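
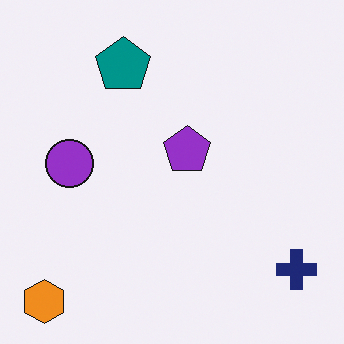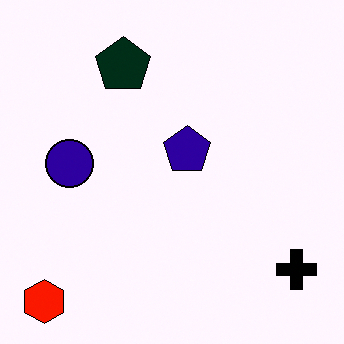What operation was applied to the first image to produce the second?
The second image is the first boosted in contrast.

Tones are pushed away from mid-grey across the whole image — a global contrast change.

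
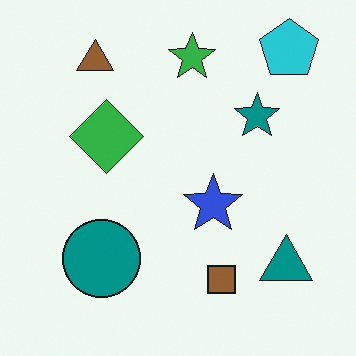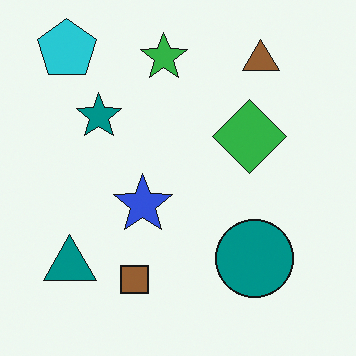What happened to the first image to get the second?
The second image is the first flipped horizontally (left ↔ right).

The cyan pentagon is in the top-right of the first image and the top-left of the second — shapes on opposite sides of the vertical midline have swapped in a mirror flip.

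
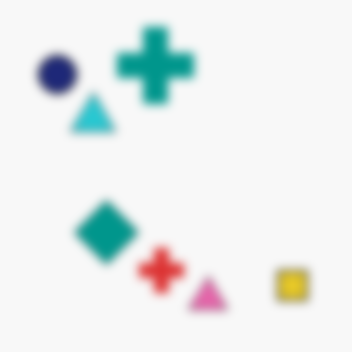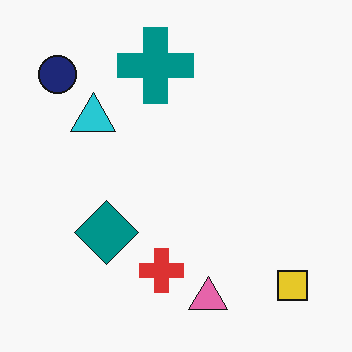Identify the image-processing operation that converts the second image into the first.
Heavily blurred.

Shape edges and outlines are uniformly softened across the whole image.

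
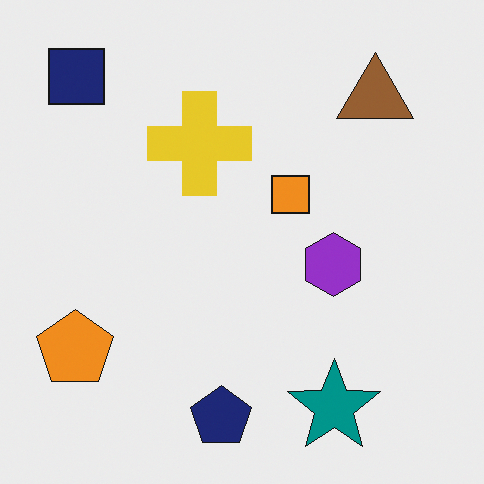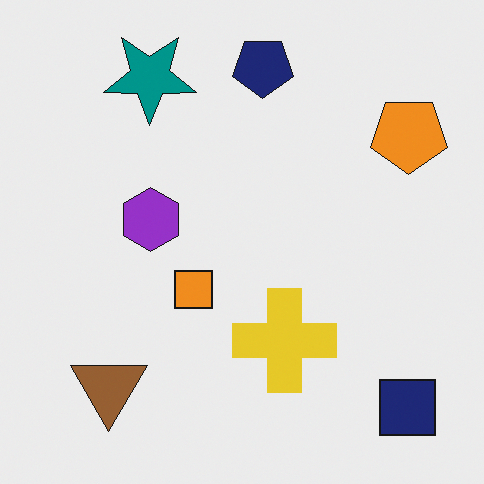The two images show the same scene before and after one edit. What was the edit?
The transformation is: rotated 180°.

The navy square sits in the top-left of the first image and the bottom-right of the second — consistent with a whole-image 180° rotation.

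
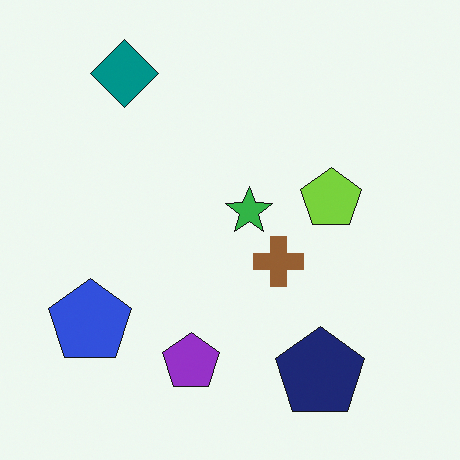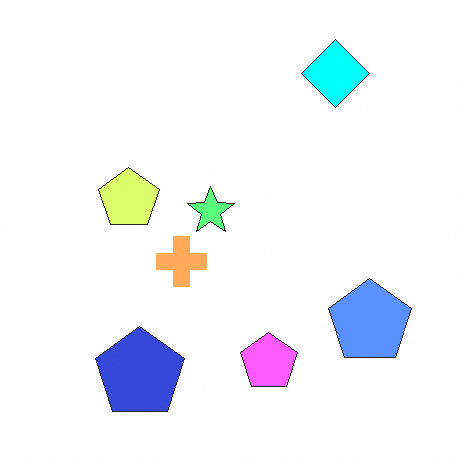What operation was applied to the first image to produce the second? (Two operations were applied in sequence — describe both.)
The image was substantially brightened, then flipped horizontally (left ↔ right).

Every pixel — background and shapes alike — is uniformly brightened. The blue pentagon is in the bottom-left of the first image and the bottom-right of the second — shapes on opposite sides of the vertical midline have swapped in a mirror flip.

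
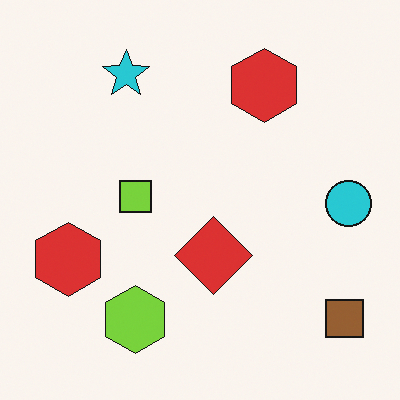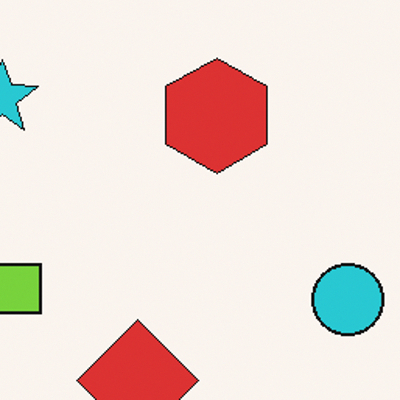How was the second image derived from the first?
This is the original image cropped to a modestly smaller region and rescaled.

The visible shapes are larger and the field of view is narrower; shapes near the original edges may be partly or wholly outside the frame — a crop-and-rescale.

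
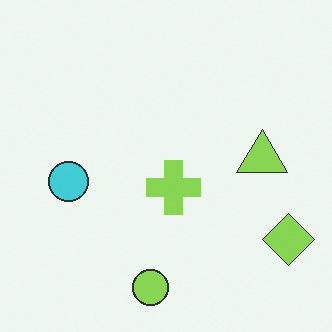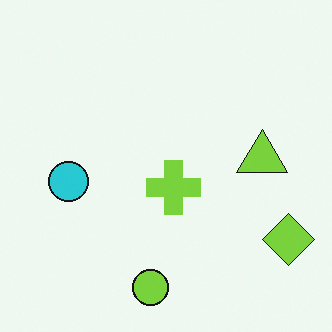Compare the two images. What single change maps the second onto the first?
Given slightly reduced contrast.

Tones are pushed toward mid-grey across the whole image — a global contrast change.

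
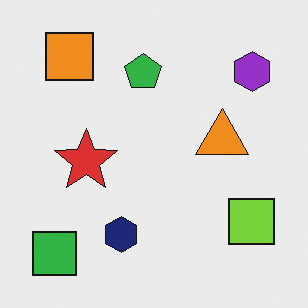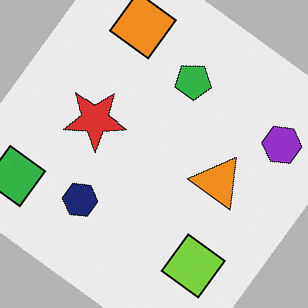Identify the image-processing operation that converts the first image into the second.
The transformation is: rotated clockwise by a large amount — several tens of degrees.

Every shape is tilted by the same angle and the image corners show triangular fill wedges — a whole-image rotation by a non-right angle.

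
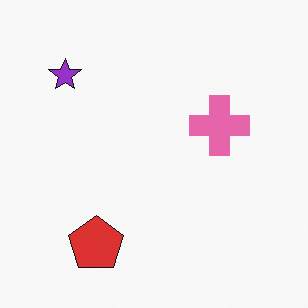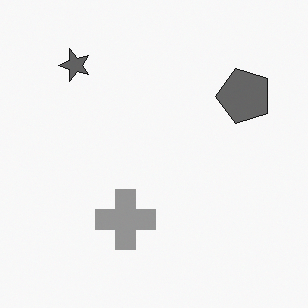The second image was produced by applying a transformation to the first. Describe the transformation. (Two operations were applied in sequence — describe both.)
This is the original image transposed (reflected across the top-left ↔ bottom-right diagonal), then converted to grayscale.

Shapes have swapped their row and column positions — what was in the top-right is now in the bottom-left — a diagonal reflection. All color is removed — every shape is now a shade of grey.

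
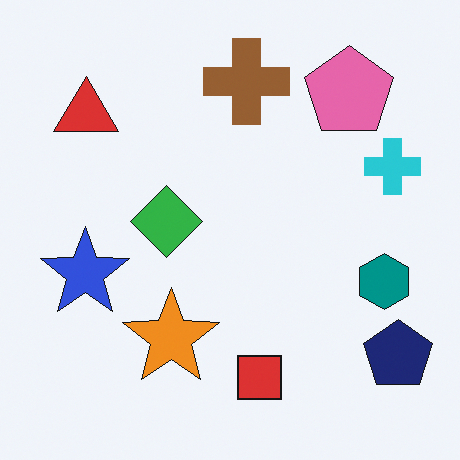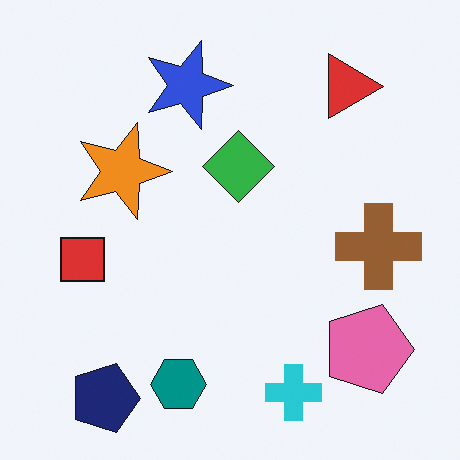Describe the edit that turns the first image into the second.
The transformation is: rotated 90° clockwise.

The navy pentagon sits in the bottom-right of the first image and the bottom-left of the second — consistent with a whole-image 90° clockwise rotation.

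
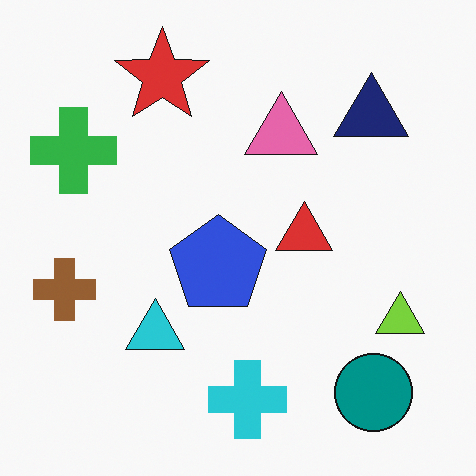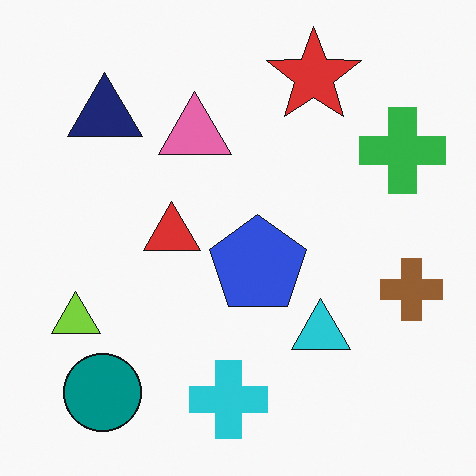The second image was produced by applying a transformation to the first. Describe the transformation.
The image was flipped horizontally (left ↔ right).

The brown cross is in the left of the first image and the right of the second — shapes on opposite sides of the vertical midline have swapped in a mirror flip.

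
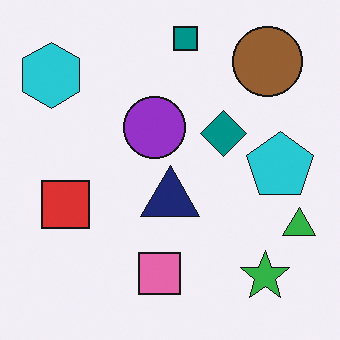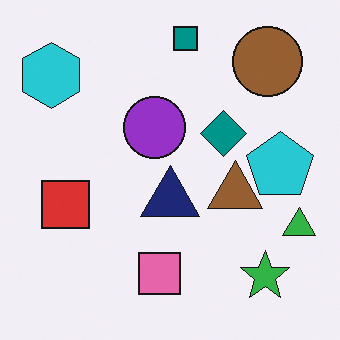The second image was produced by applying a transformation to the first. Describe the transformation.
Overlaid with an additional brown triangle.

A brown triangle appears in the second image that is absent from the first.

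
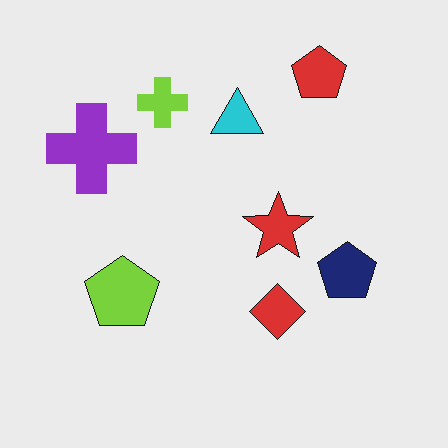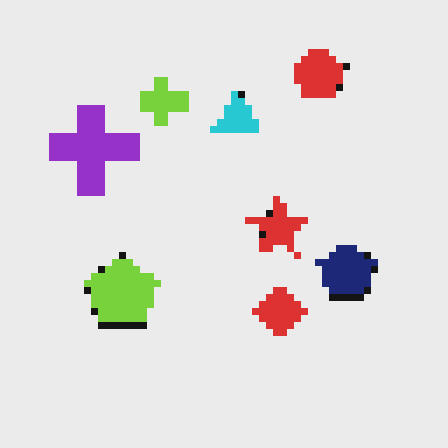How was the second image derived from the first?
This is the original image pixelated into visible square blocks.

Shapes are reduced to large square blocks; fine edges and outlines are lost — a downscale-then-upscale (mosaic) effect.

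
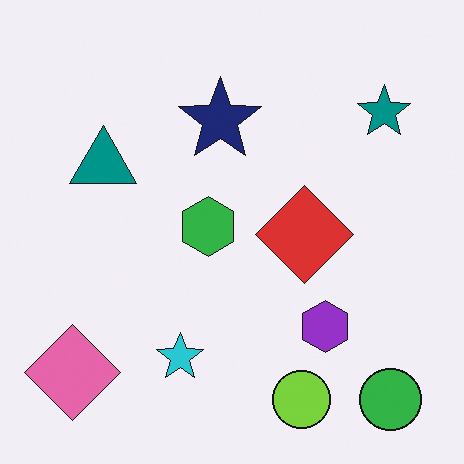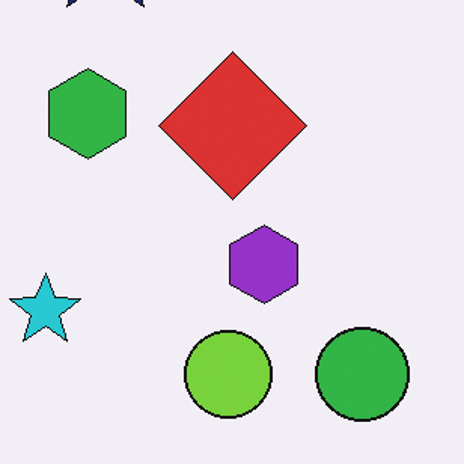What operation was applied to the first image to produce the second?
Cropped slightly and scaled back up.

The visible shapes are larger and the field of view is narrower; shapes near the original edges may be partly or wholly outside the frame — a crop-and-rescale.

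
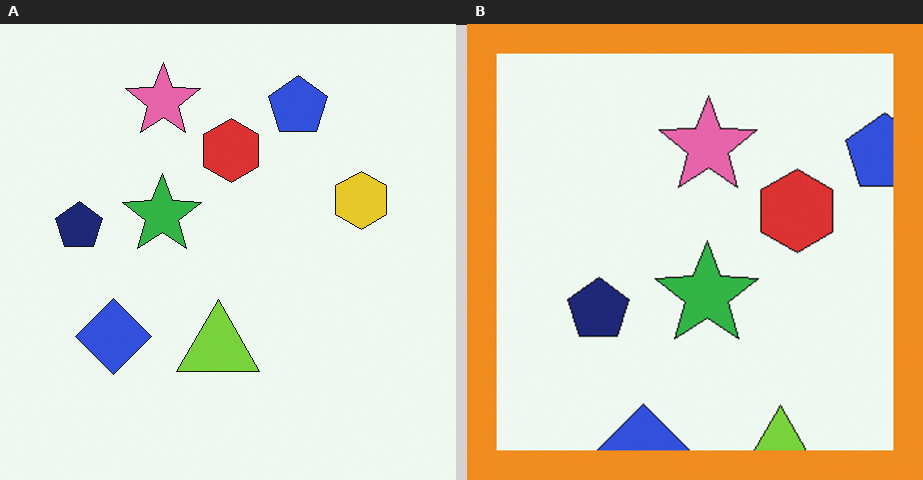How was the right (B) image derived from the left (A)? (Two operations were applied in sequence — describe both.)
The image was cropped to a modestly smaller region and rescaled, then framed with a orange border.

The visible shapes are larger and the field of view is narrower; shapes near the original edges may be partly or wholly outside the frame — a crop-and-rescale. A solid orange frame runs around the edge of the right (B) image, with the content slightly shrunk inside it.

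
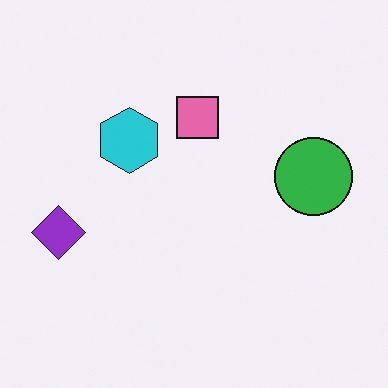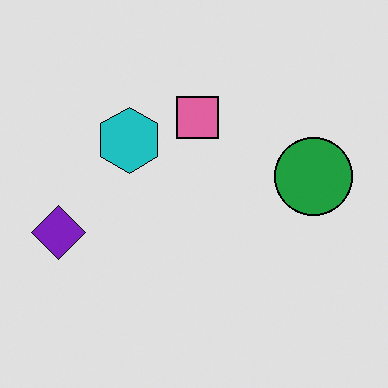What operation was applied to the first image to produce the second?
This is the original image posterized to a reduced palette.

Each flat color has snapped to a coarser quantized level — most visibly, the near-white background has dropped to a flat grey.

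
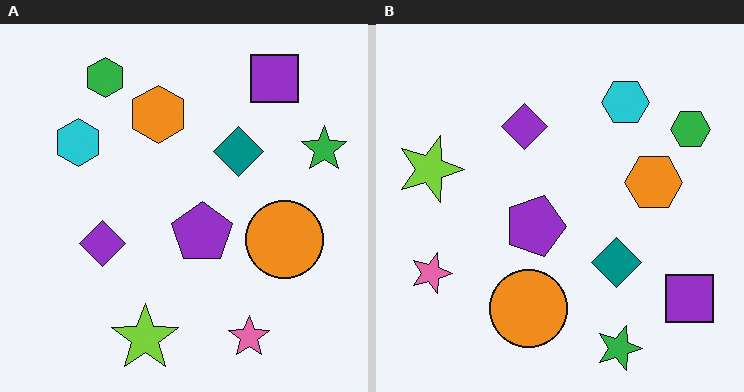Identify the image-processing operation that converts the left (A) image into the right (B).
The image was rotated 90° clockwise.

The purple square sits in the top-right of the left (A) image and the bottom-right of the right (B) — consistent with a whole-image 90° clockwise rotation.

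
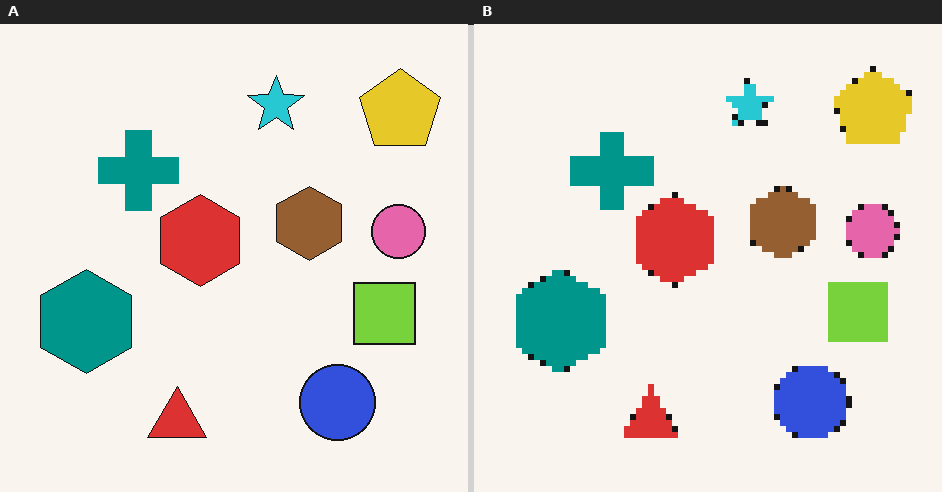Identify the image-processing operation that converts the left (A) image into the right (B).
This is the original image pixelated into visible square blocks.

Shapes are reduced to large square blocks; fine edges and outlines are lost — a downscale-then-upscale (mosaic) effect.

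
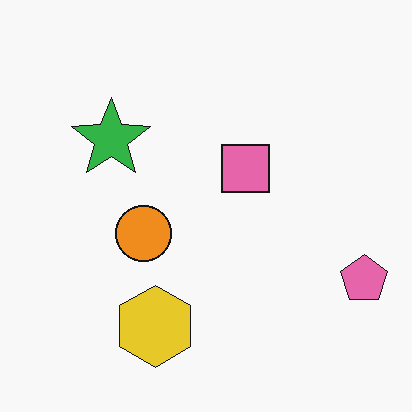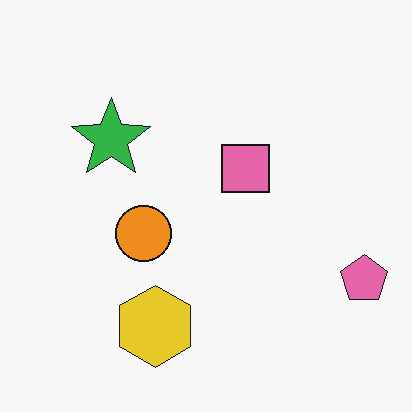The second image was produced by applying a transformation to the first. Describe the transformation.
It was JPEG-compressed with visible artifacts.

Blocky 8×8 compression artifacts appear around shape edges and the flat background shows ringing — characteristic JPEG degradation.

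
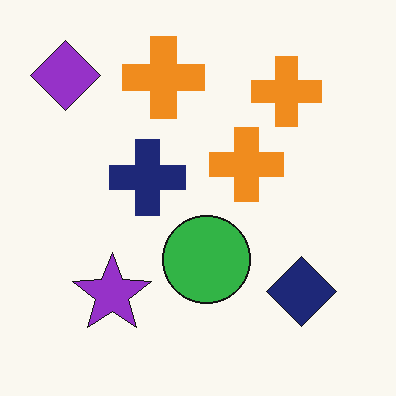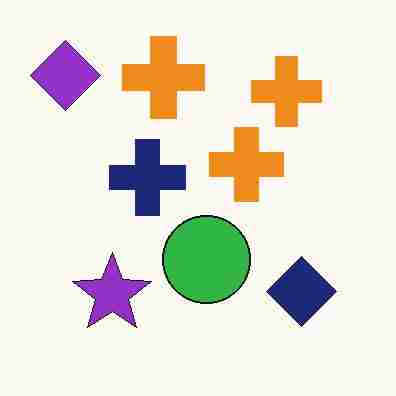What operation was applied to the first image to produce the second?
This is the original image heavily JPEG-compressed with obvious blocking artifacts.

Blocky 8×8 compression artifacts appear around shape edges and the flat background shows ringing — characteristic JPEG degradation.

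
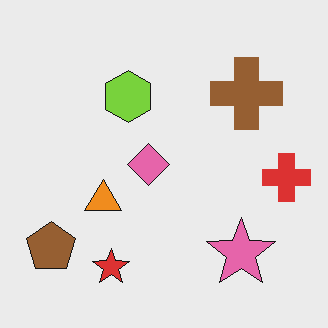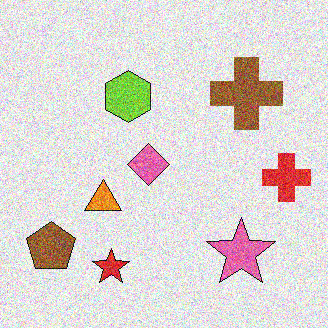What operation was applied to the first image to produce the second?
The second image is the first degraded with heavy additive noise.

Random speckle covers the whole image, including the flat background.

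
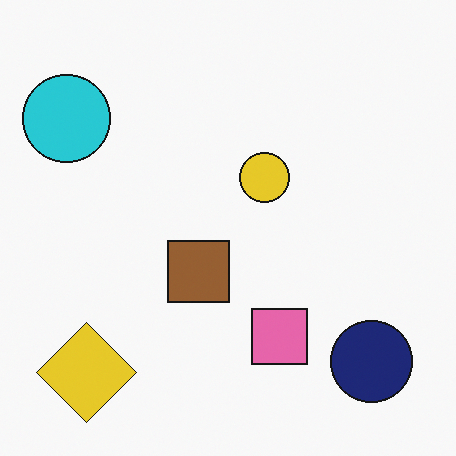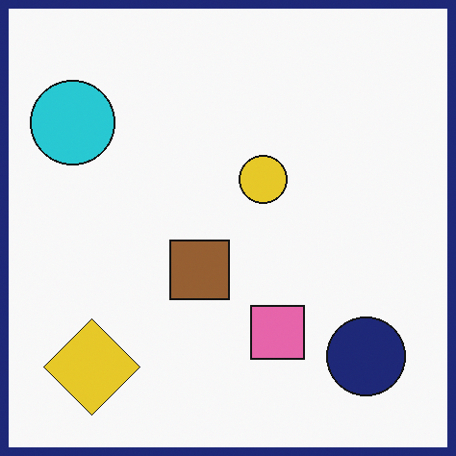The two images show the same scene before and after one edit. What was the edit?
It was framed with a navy border.

A solid navy frame runs around the edge of the second image, with the content slightly shrunk inside it.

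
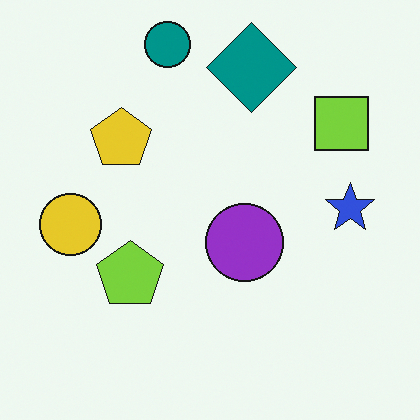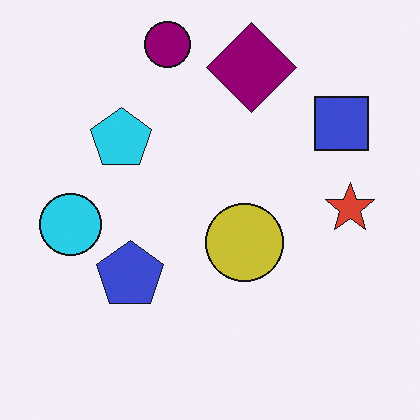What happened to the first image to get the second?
The second image is the first hue-shifted by a moderate amount.

Every shape's color has rotated by the same amount around the hue wheel — a uniform hue shift.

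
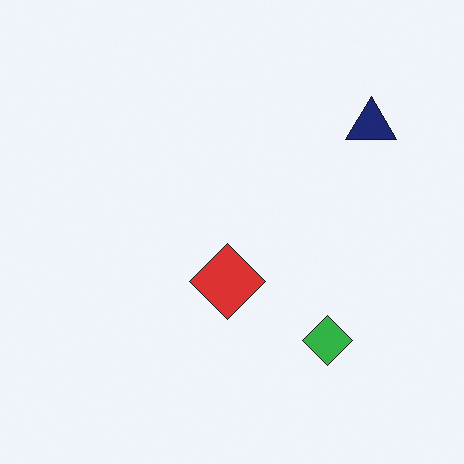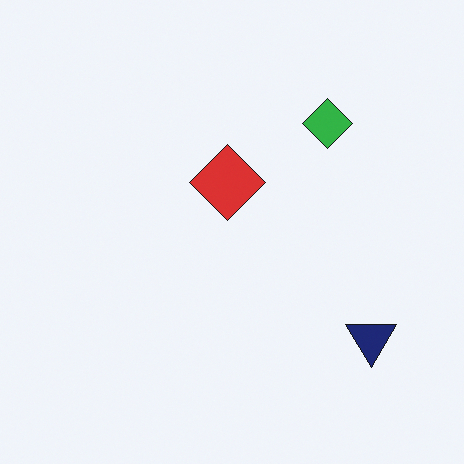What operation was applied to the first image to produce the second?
The image was flipped vertically (top ↔ bottom).

The green diamond is in the bottom-right of the first image and the top-right of the second — shapes on opposite sides of the horizontal midline have swapped in a mirror flip.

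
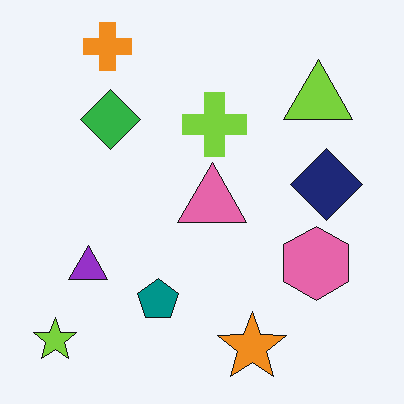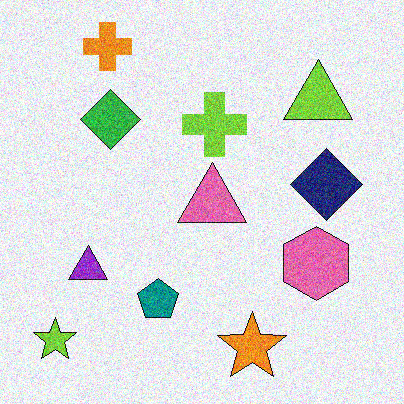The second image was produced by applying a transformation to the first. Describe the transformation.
The transformation is: degraded with moderate additive noise.

Random speckle covers the whole image, including the flat background.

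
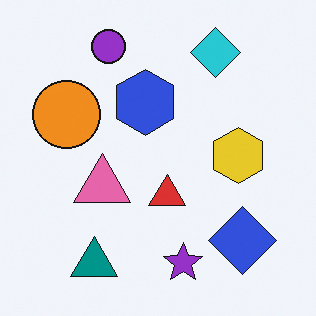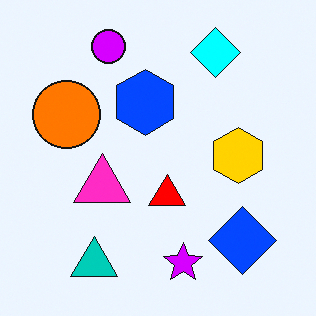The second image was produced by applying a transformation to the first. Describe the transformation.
This is the original image made much more vivid (saturation change).

All colors are more vivid — a global saturation change.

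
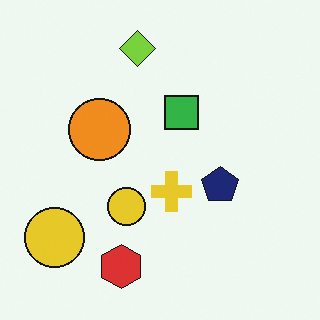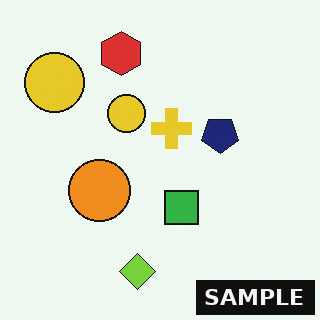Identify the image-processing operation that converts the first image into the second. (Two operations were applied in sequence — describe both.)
The second image is the first flipped vertically (top ↔ bottom), then watermarked with the text "SAMPLE" in the lower-right corner.

The lime diamond is in the top of the first image and the bottom of the second — shapes on opposite sides of the horizontal midline have swapped in a mirror flip. A dark label reading "SAMPLE" appears in the lower-right corner.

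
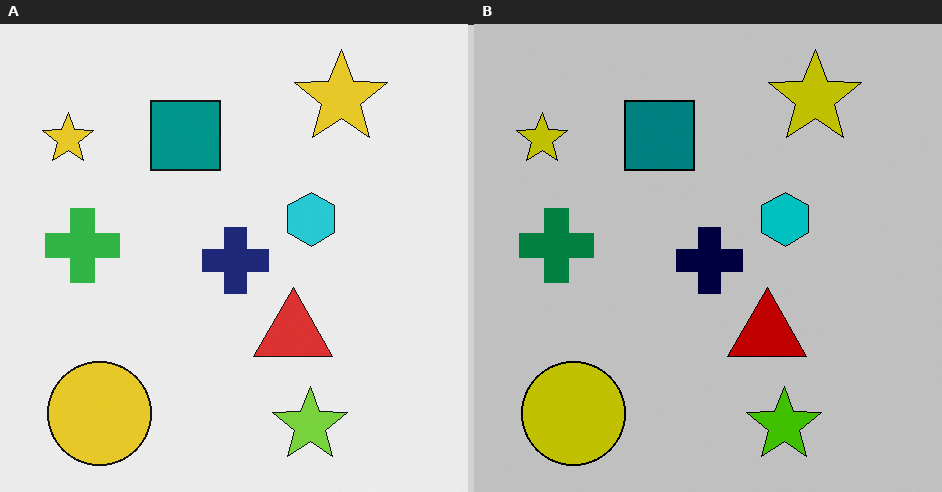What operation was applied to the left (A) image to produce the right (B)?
The image was heavily posterized to just a handful of flat colors.

Each flat color has snapped to a coarser quantized level — most visibly, the near-white background has dropped to a flat grey.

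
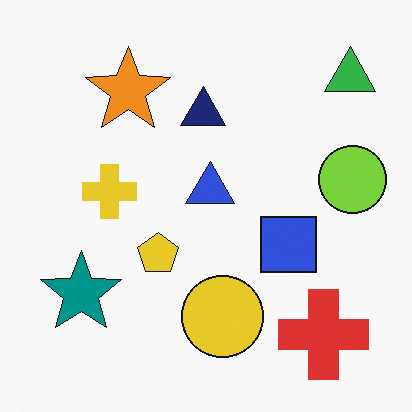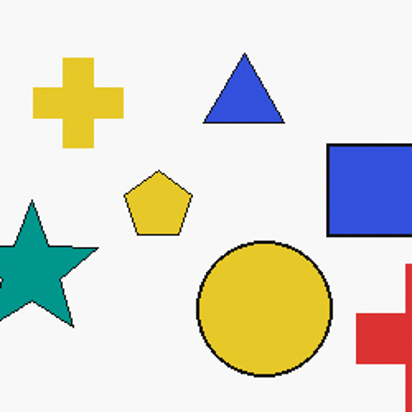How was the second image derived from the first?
The transformation is: cropped tightly and scaled back up.

The visible shapes are larger and the field of view is narrower; shapes near the original edges may be partly or wholly outside the frame — a crop-and-rescale.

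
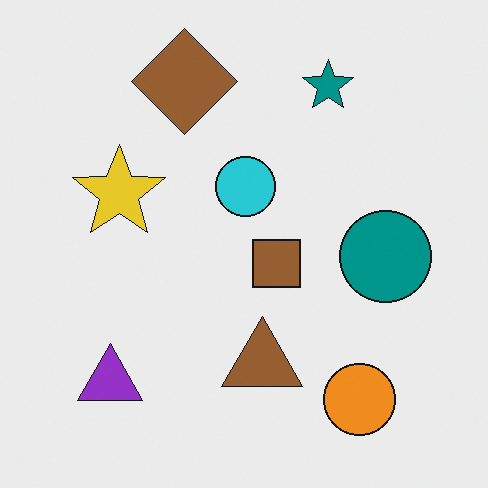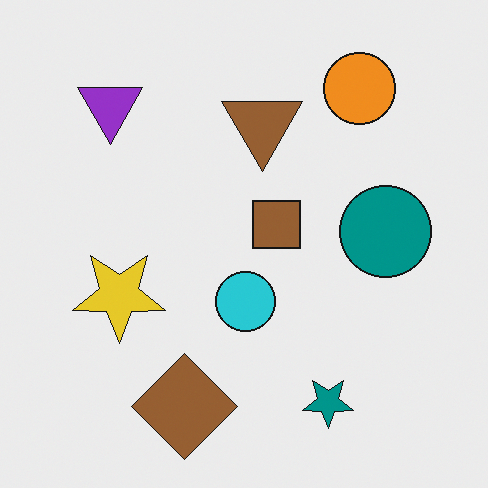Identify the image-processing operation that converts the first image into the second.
It was flipped vertically (top ↔ bottom).

The brown diamond is in the top of the first image and the bottom of the second — shapes on opposite sides of the horizontal midline have swapped in a mirror flip.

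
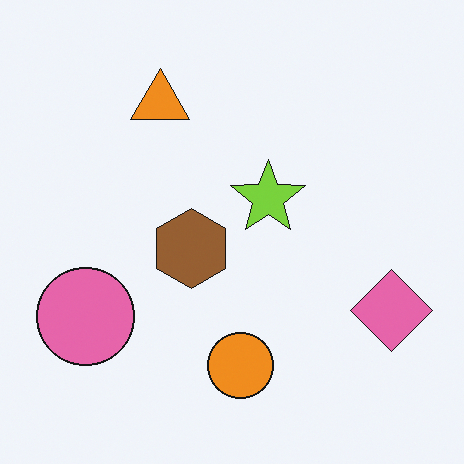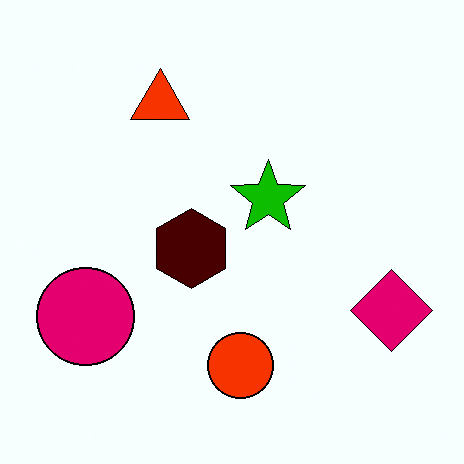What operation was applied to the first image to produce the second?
Boosted in contrast.

Tones are pushed away from mid-grey across the whole image — a global contrast change.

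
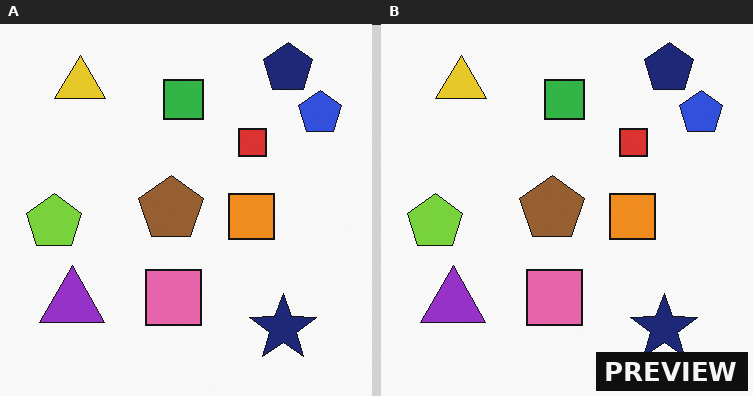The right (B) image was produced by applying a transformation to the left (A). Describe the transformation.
This is the original image watermarked with the text "PREVIEW" in the lower-right corner.

A dark label reading "PREVIEW" appears in the lower-right corner.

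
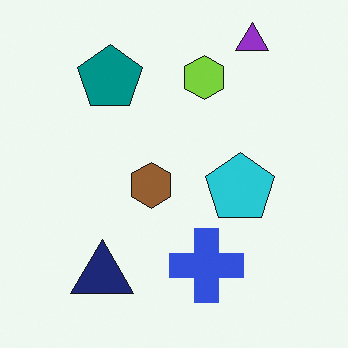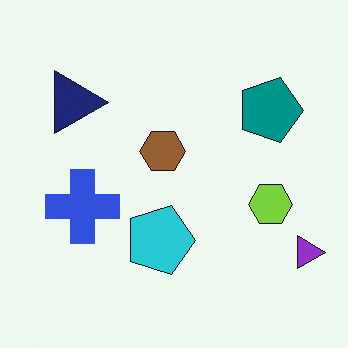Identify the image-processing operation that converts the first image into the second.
The second image is the first rotated 90° clockwise.

The purple triangle sits in the top-right of the first image and the bottom-right of the second — consistent with a whole-image 90° clockwise rotation.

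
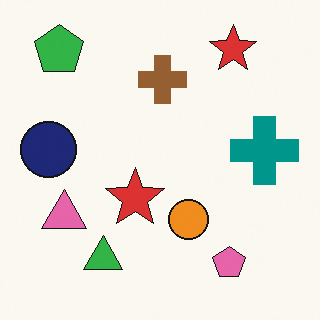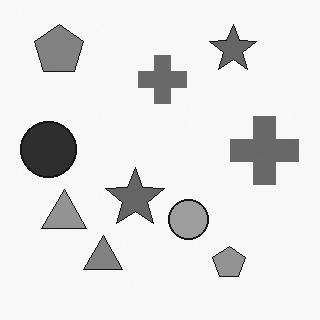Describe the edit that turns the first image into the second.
The image was converted to grayscale.

All color is removed — every shape is now a shade of grey.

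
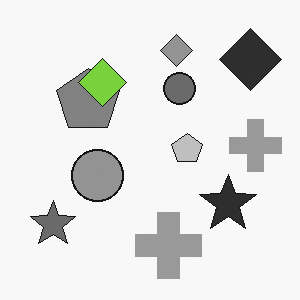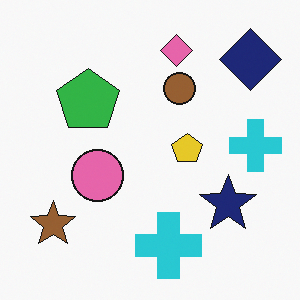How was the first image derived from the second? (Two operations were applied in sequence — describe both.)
The first image is the second converted to grayscale, then overlaid with an additional lime diamond.

All color is removed — every shape is now a shade of grey. A lime diamond appears in the first image that is absent from the second.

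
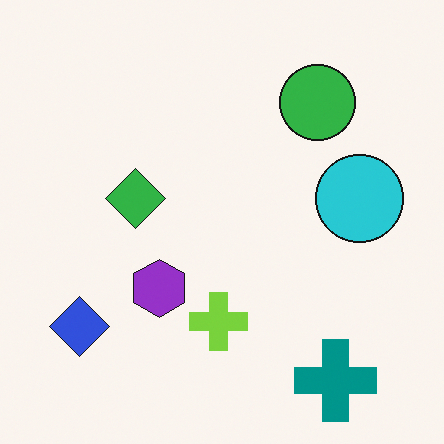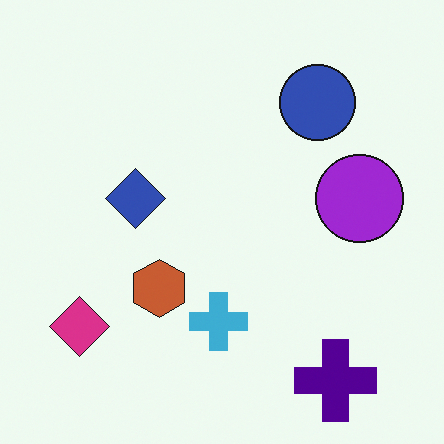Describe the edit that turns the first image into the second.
This is the original image hue-shifted noticeably.

Every shape's color has rotated by the same amount around the hue wheel — a uniform hue shift.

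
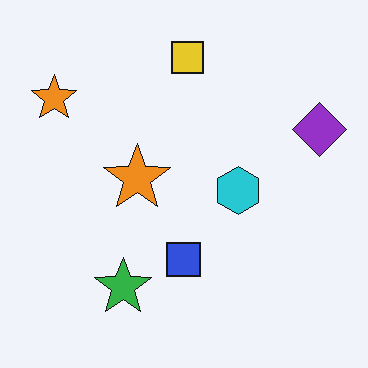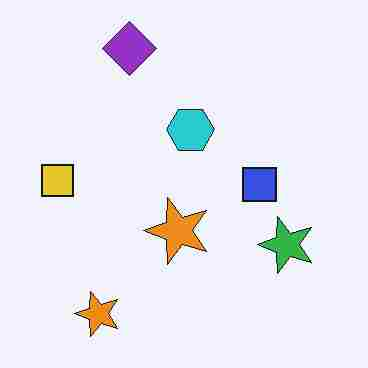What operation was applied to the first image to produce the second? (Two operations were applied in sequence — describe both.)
It was rotated 90° counter-clockwise, then degraded with heavy JPEG compression.

The purple diamond sits in the right of the first image and the top of the second — consistent with a whole-image 90° counter-clockwise rotation. Blocky 8×8 compression artifacts appear around shape edges and the flat background shows ringing — characteristic JPEG degradation.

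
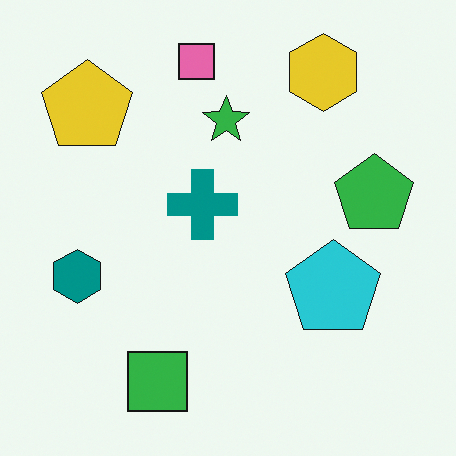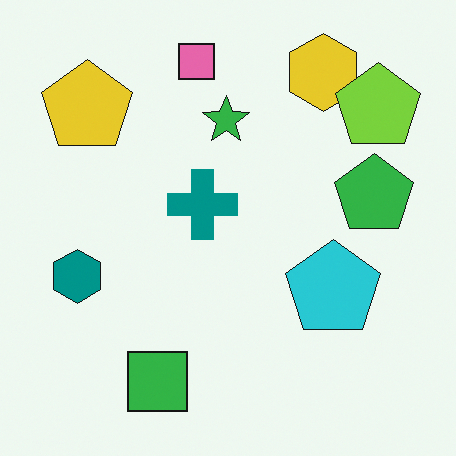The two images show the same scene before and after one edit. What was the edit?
This is the original image overlaid with an additional lime pentagon.

A lime pentagon appears in the second image that is absent from the first.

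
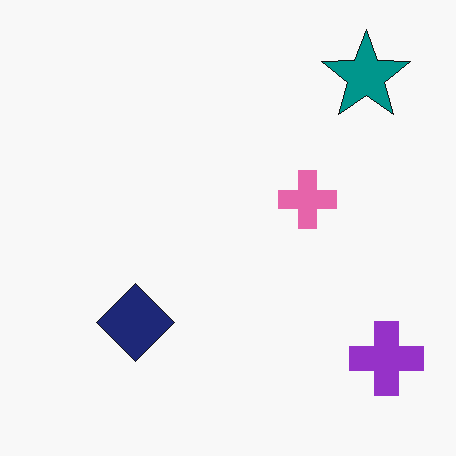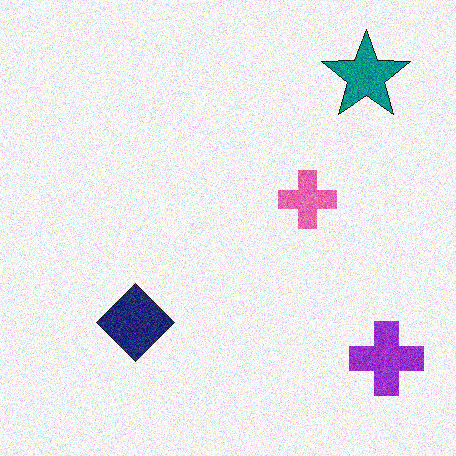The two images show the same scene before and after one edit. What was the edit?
It was degraded with visible gaussian noise.

Random speckle covers the whole image, including the flat background.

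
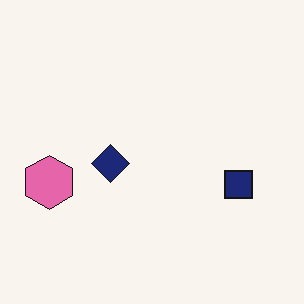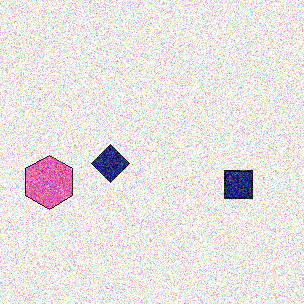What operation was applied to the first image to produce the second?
The second image is the first degraded with a thick layer of grain.

Random speckle covers the whole image, including the flat background.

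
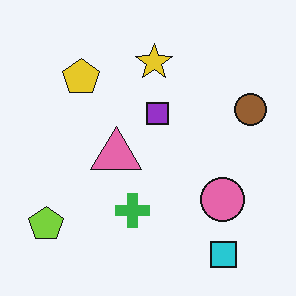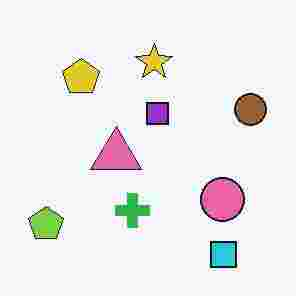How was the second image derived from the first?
It was heavily JPEG-compressed with obvious blocking artifacts.

Blocky 8×8 compression artifacts appear around shape edges and the flat background shows ringing — characteristic JPEG degradation.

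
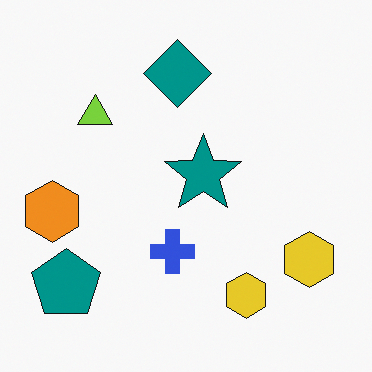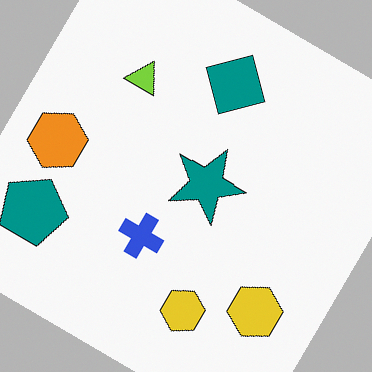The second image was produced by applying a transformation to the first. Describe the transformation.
The transformation is: rotated clockwise by a large amount — several tens of degrees.

Every shape is tilted by the same angle and the image corners show triangular fill wedges — a whole-image rotation by a non-right angle.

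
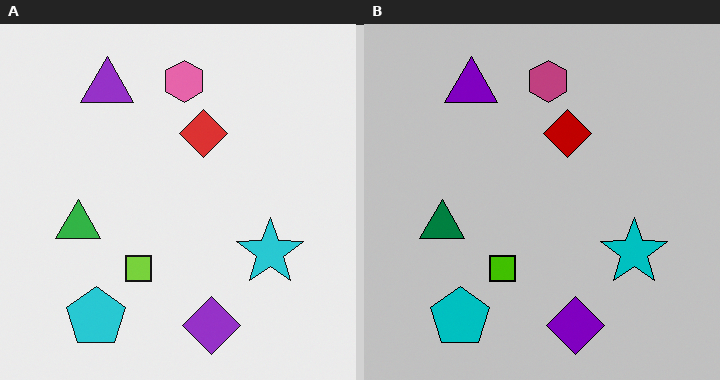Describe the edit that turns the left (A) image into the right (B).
The right (B) image is the left (A) heavily posterized to just a handful of flat colors.

Each flat color has snapped to a coarser quantized level — most visibly, the near-white background has dropped to a flat grey.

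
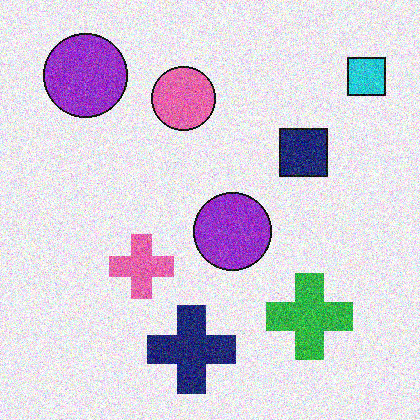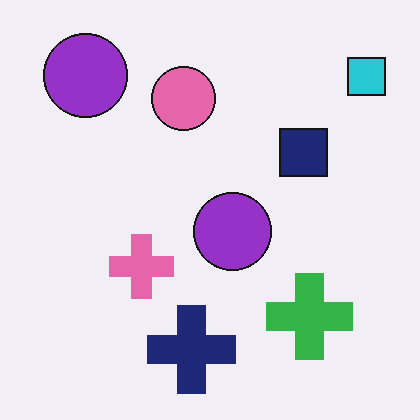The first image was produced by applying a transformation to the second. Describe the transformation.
Degraded with moderate additive noise.

Random speckle covers the whole image, including the flat background.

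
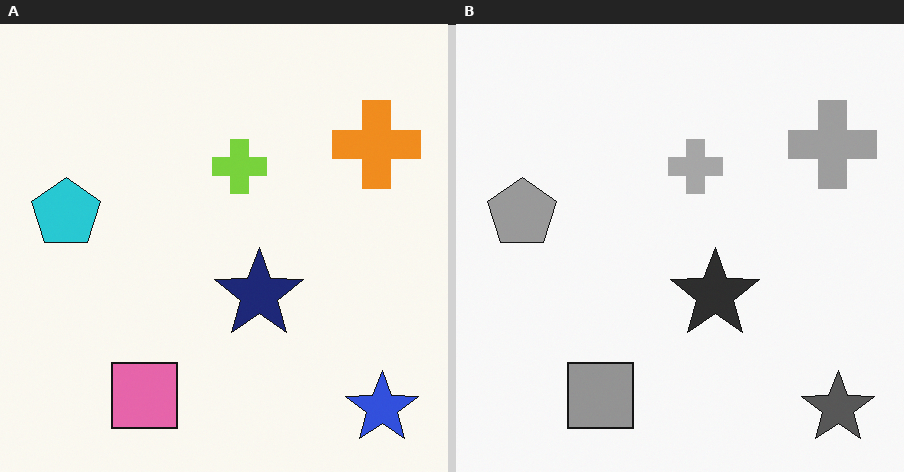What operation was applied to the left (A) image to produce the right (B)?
This is the original image converted to grayscale.

All color is removed — every shape is now a shade of grey.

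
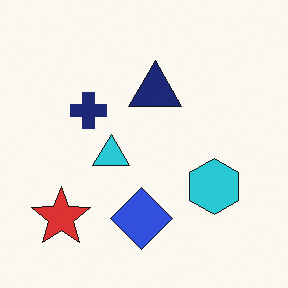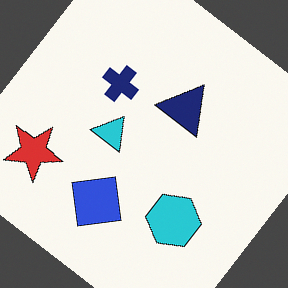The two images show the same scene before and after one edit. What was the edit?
Rotated clockwise by a large amount — several tens of degrees.

Every shape is tilted by the same angle and the image corners show triangular fill wedges — a whole-image rotation by a non-right angle.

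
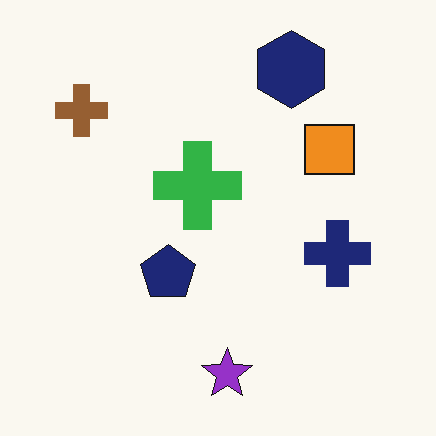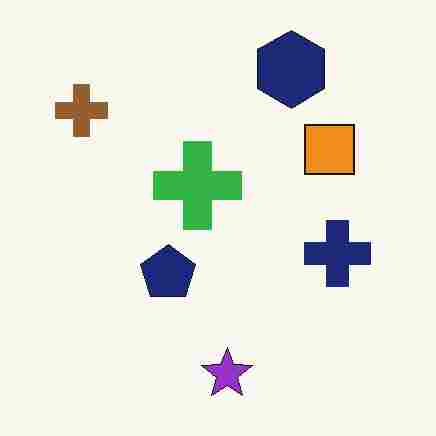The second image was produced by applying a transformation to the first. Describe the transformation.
Degraded with heavy JPEG compression.

Blocky 8×8 compression artifacts appear around shape edges and the flat background shows ringing — characteristic JPEG degradation.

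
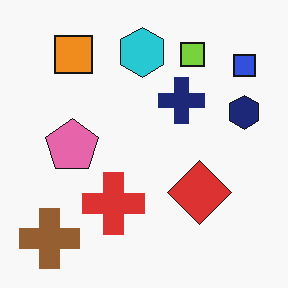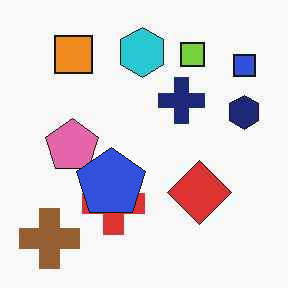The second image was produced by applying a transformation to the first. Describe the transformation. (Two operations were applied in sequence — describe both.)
The transformation is: JPEG-compressed with visible artifacts, then overlaid with an additional blue pentagon.

Blocky 8×8 compression artifacts appear around shape edges and the flat background shows ringing — characteristic JPEG degradation. A blue pentagon appears in the second image that is absent from the first.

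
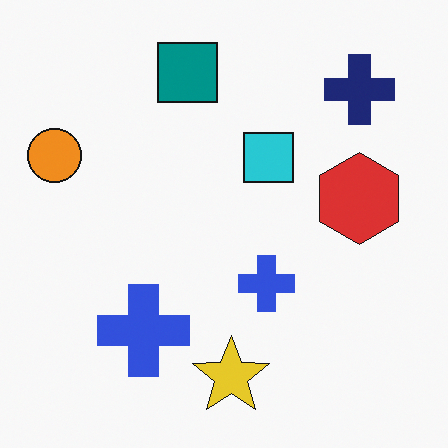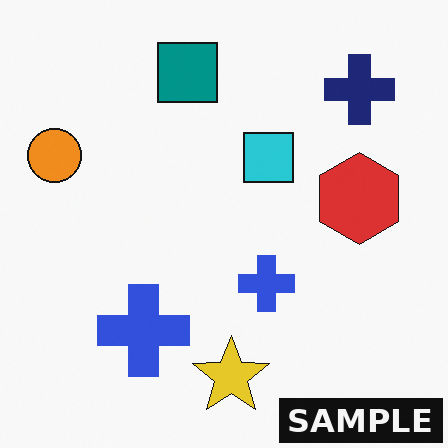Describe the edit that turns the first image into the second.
The second image is the first watermarked with the text "SAMPLE" in the lower-right corner.

A dark label reading "SAMPLE" appears in the lower-right corner.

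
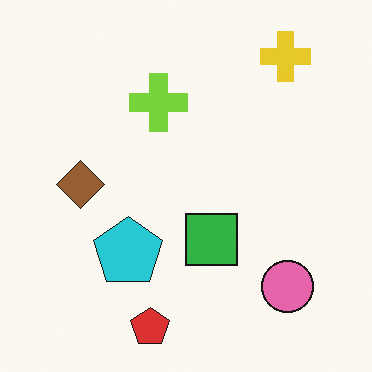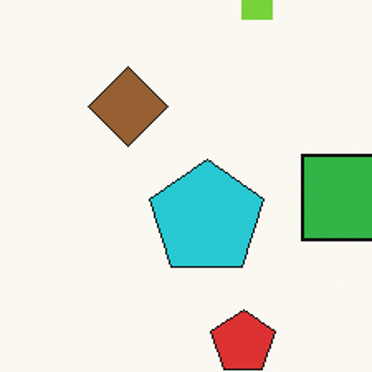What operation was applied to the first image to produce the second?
Cropped to a noticeably smaller region and rescaled.

The visible shapes are larger and the field of view is narrower; shapes near the original edges may be partly or wholly outside the frame — a crop-and-rescale.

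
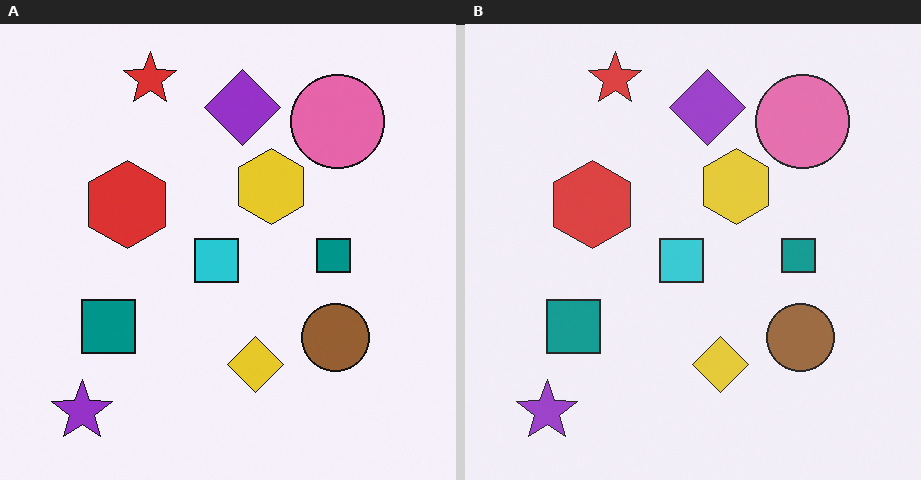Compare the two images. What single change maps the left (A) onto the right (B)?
The transformation is: given slightly reduced contrast.

Tones are pushed toward mid-grey across the whole image — a global contrast change.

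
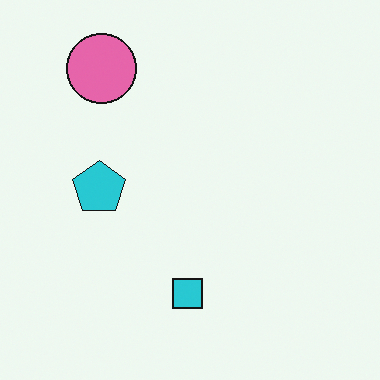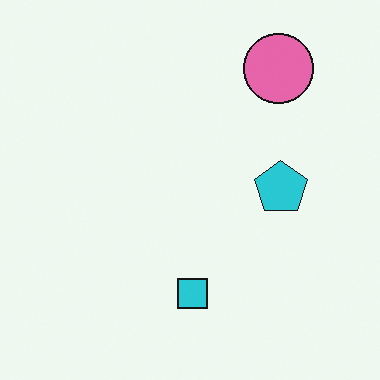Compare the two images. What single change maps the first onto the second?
It was flipped horizontally (left ↔ right).

The cyan pentagon is in the left of the first image and the right of the second — shapes on opposite sides of the vertical midline have swapped in a mirror flip.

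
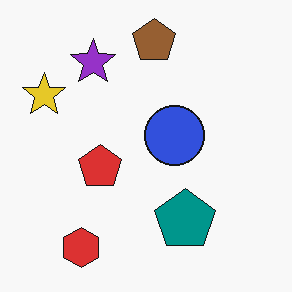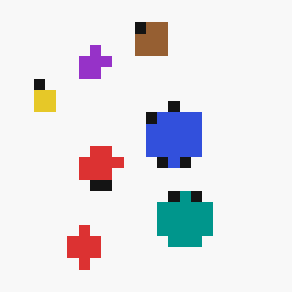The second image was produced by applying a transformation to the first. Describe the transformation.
This is the original image heavily pixelated into large blocks.

Shapes are reduced to large square blocks; fine edges and outlines are lost — a downscale-then-upscale (mosaic) effect.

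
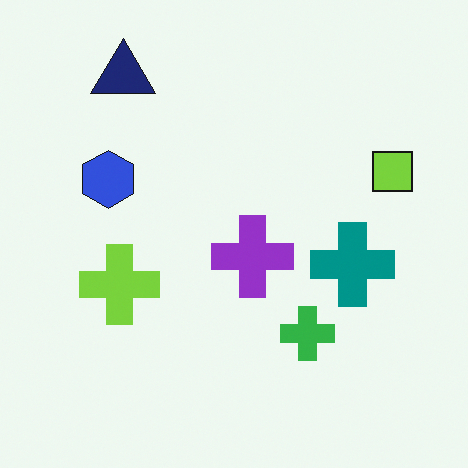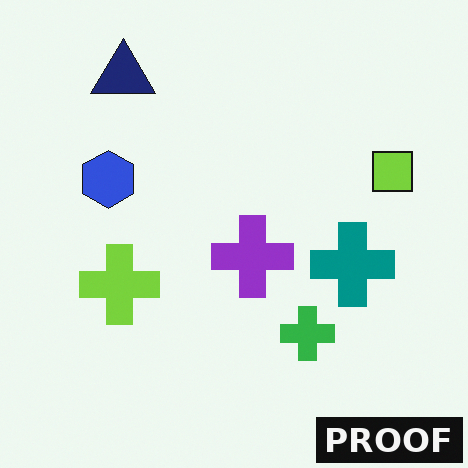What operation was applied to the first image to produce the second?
The image was watermarked with the text "PROOF" in the lower-right corner.

A dark label reading "PROOF" appears in the lower-right corner.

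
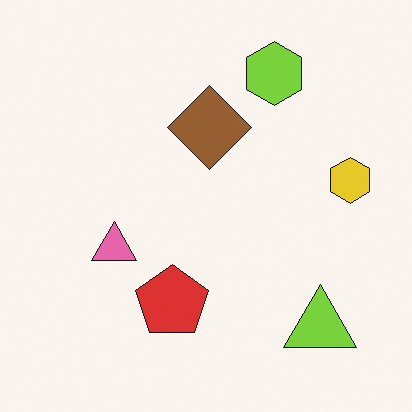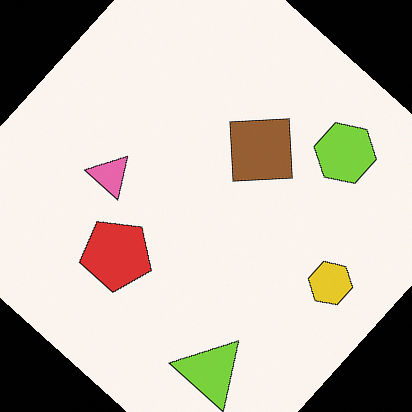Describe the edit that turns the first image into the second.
Rotated clockwise by a large amount — several tens of degrees.

Every shape is tilted by the same angle and the image corners show triangular fill wedges — a whole-image rotation by a non-right angle.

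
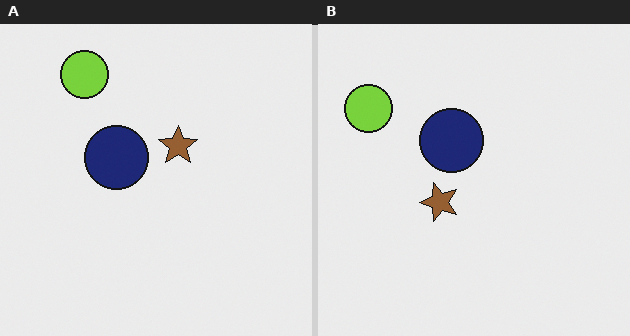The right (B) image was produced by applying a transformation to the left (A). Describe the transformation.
The right (B) image is the left (A) transposed (reflected across the top-left ↔ bottom-right diagonal).

Shapes have swapped their row and column positions — what was in the top-right is now in the bottom-left — a diagonal reflection.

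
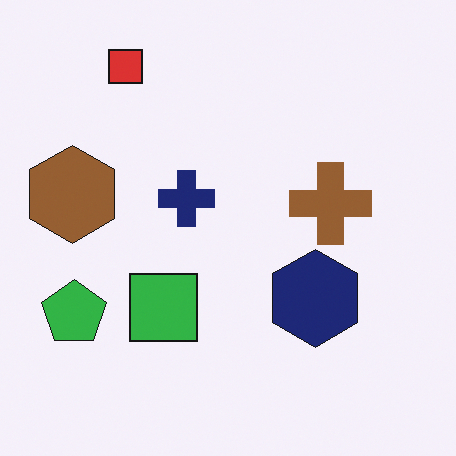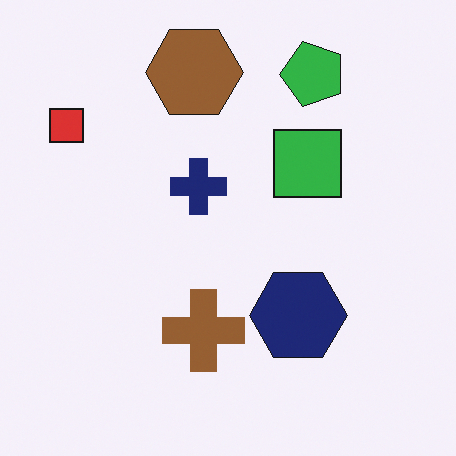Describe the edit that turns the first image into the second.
The image was transposed (reflected across the top-left ↔ bottom-right diagonal).

Shapes have swapped their row and column positions — what was in the top-right is now in the bottom-left — a diagonal reflection.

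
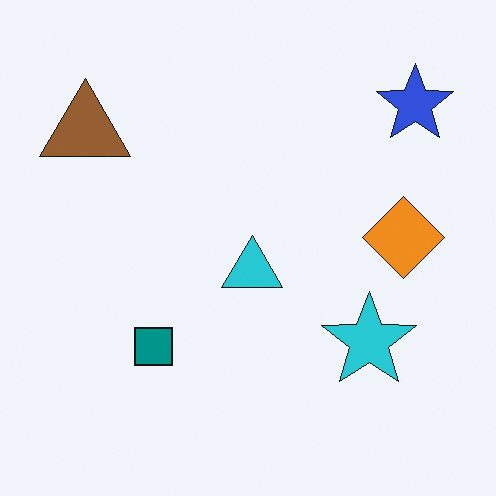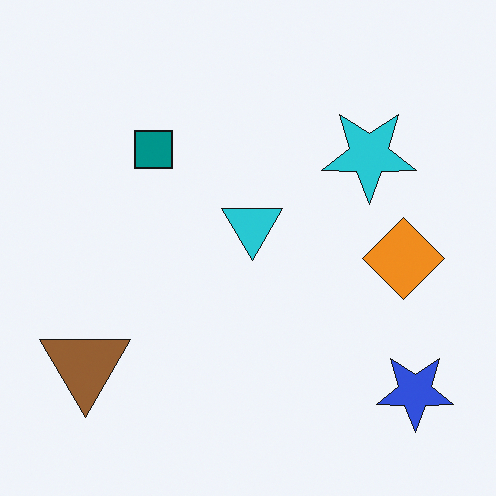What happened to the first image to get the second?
The transformation is: flipped vertically (top ↔ bottom).

The blue star is in the top-right of the first image and the bottom-right of the second — shapes on opposite sides of the horizontal midline have swapped in a mirror flip.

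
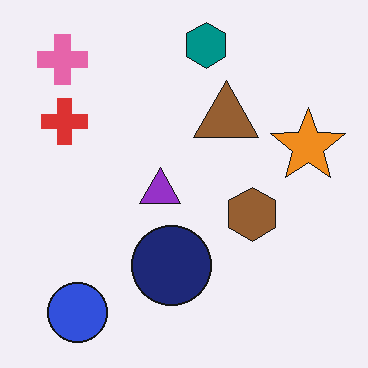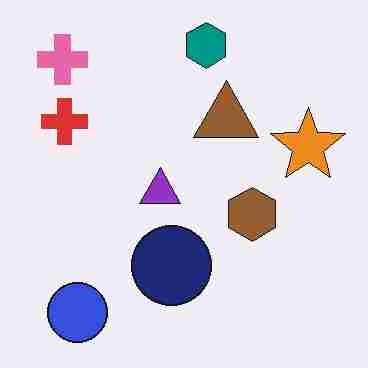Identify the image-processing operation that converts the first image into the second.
The transformation is: heavily JPEG-compressed with obvious blocking artifacts.

Blocky 8×8 compression artifacts appear around shape edges and the flat background shows ringing — characteristic JPEG degradation.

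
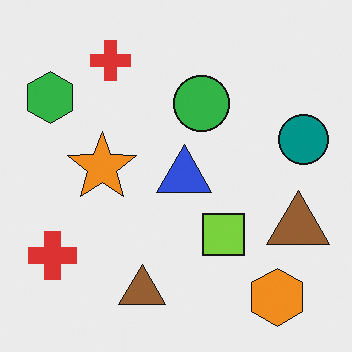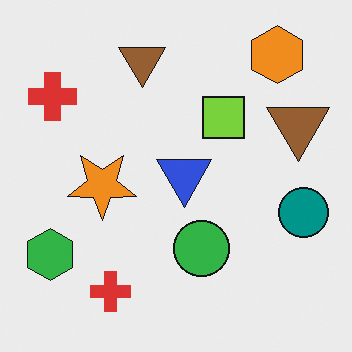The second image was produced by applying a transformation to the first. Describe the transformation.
This is the original image flipped vertically (top ↔ bottom).

The orange hexagon is in the bottom-right of the first image and the top-right of the second — shapes on opposite sides of the horizontal midline have swapped in a mirror flip.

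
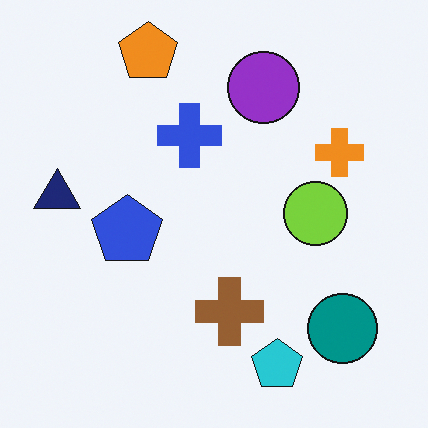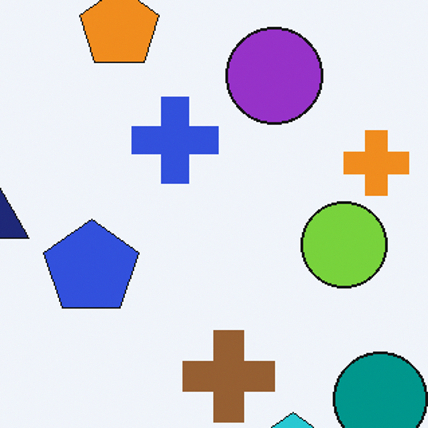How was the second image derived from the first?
It was cropped slightly and scaled back up.

The visible shapes are larger and the field of view is narrower; shapes near the original edges may be partly or wholly outside the frame — a crop-and-rescale.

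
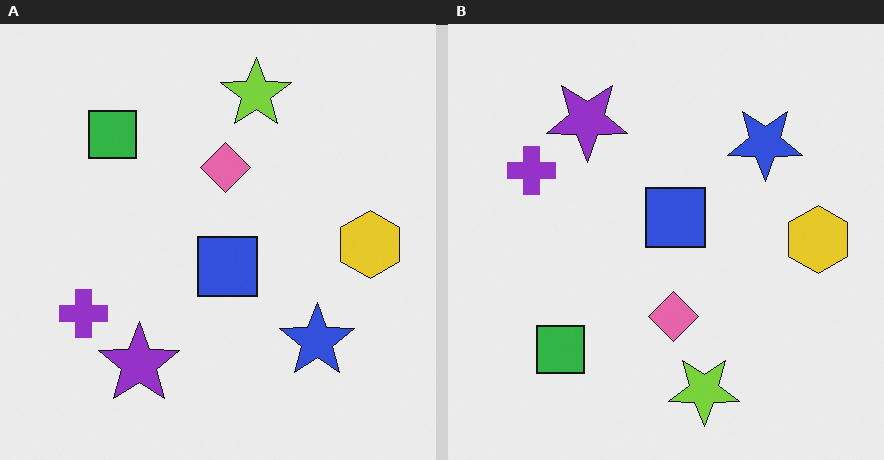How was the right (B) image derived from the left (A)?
The right (B) image is the left (A) flipped vertically (top ↔ bottom).

The lime star is in the top of the left (A) image and the bottom of the right (B) — shapes on opposite sides of the horizontal midline have swapped in a mirror flip.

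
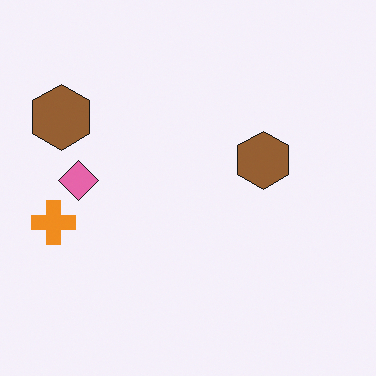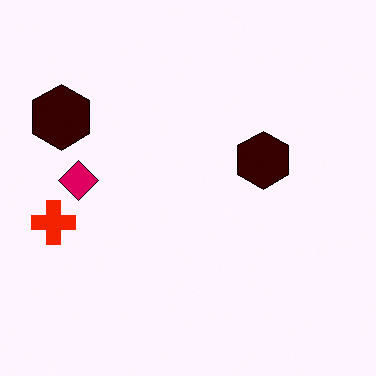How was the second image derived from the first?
It was boosted in contrast.

Tones are pushed away from mid-grey across the whole image — a global contrast change.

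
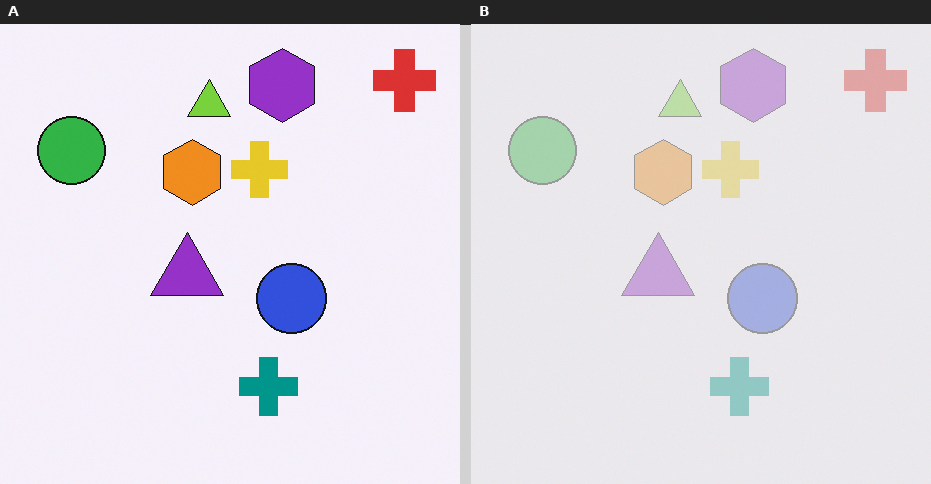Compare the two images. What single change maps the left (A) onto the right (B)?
This is the original image washed out (contrast reduced).

Tones are pushed toward mid-grey across the whole image — a global contrast change.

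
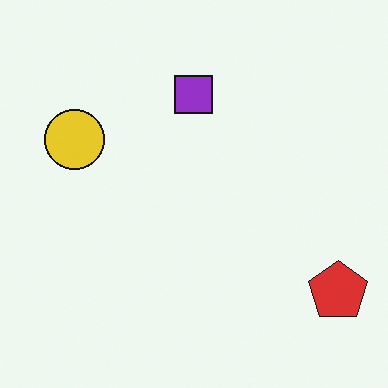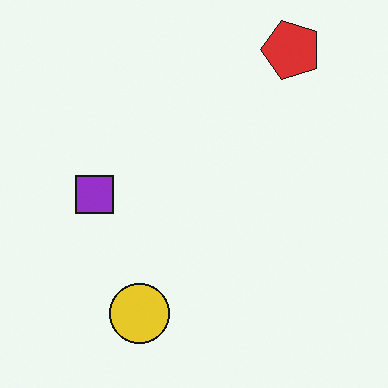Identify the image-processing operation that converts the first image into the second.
The second image is the first rotated 90° counter-clockwise.

The red pentagon sits in the bottom-right of the first image and the top-right of the second — consistent with a whole-image 90° counter-clockwise rotation.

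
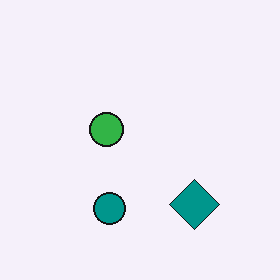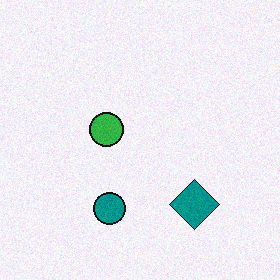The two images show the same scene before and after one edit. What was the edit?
The second image is the first degraded with light additive noise.

Random speckle covers the whole image, including the flat background.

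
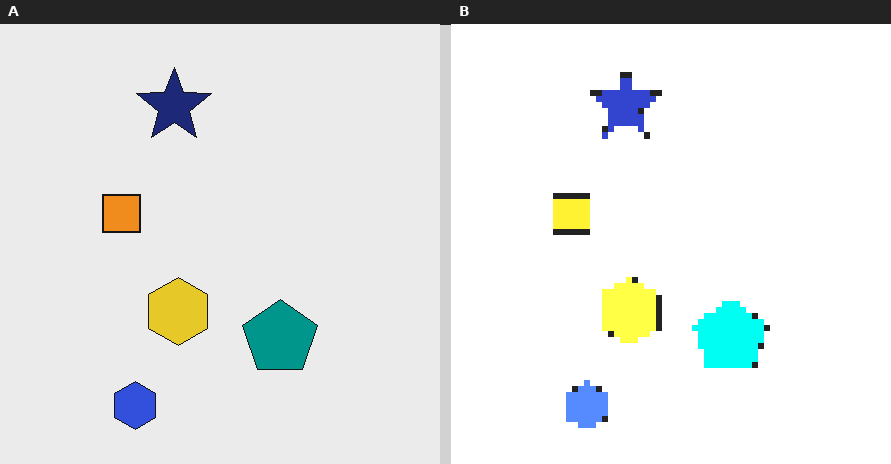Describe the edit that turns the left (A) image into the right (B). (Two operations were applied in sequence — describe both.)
The image was pixelated into visible square blocks, then noticeably brightened.

Shapes are reduced to large square blocks; fine edges and outlines are lost — a downscale-then-upscale (mosaic) effect. Every pixel — background and shapes alike — is uniformly brightened.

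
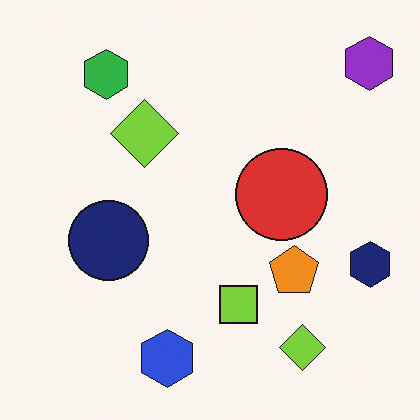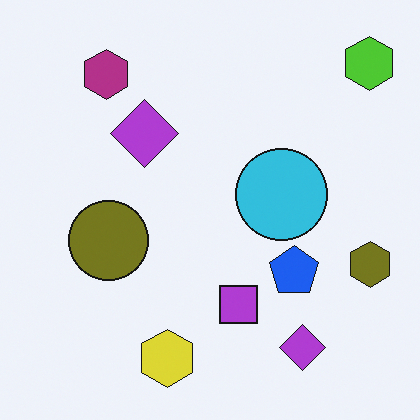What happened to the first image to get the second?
It was hue-shifted through roughly half the color wheel.

Every shape's color has rotated by the same amount around the hue wheel — a uniform hue shift.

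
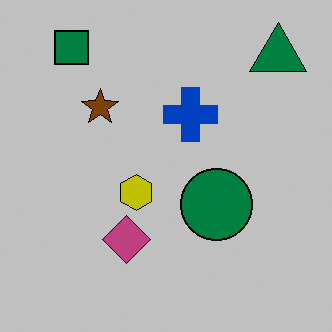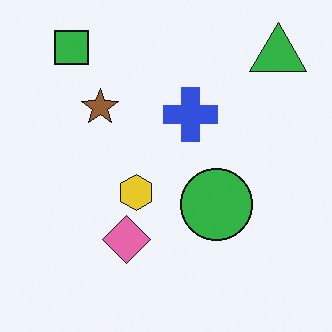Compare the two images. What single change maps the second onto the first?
The transformation is: heavily posterized to just a handful of flat colors.

Each flat color has snapped to a coarser quantized level — most visibly, the near-white background has dropped to a flat grey.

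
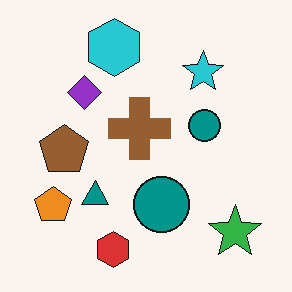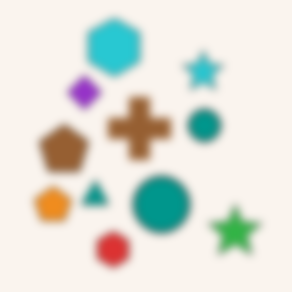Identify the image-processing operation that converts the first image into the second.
The second image is the first moderately blurred.

Shape edges and outlines are uniformly softened across the whole image.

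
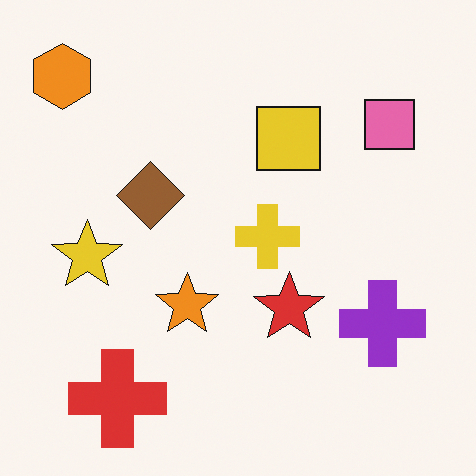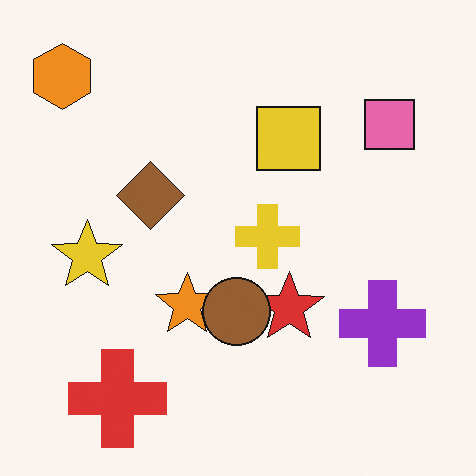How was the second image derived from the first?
The second image is the first overlaid with an additional brown circle.

A brown circle appears in the second image that is absent from the first.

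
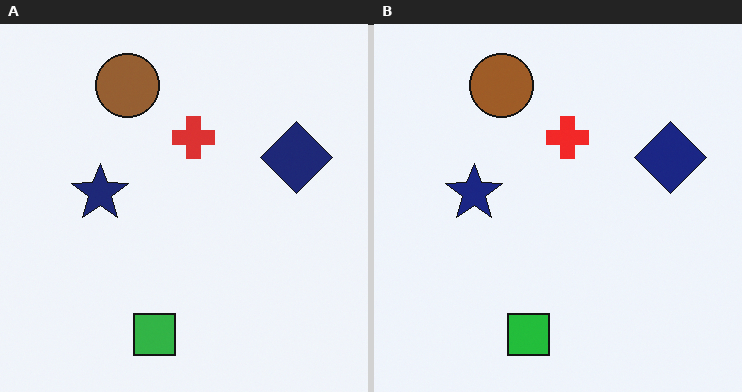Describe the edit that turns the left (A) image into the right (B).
The transformation is: slightly oversaturated.

All colors are more vivid — a global saturation change.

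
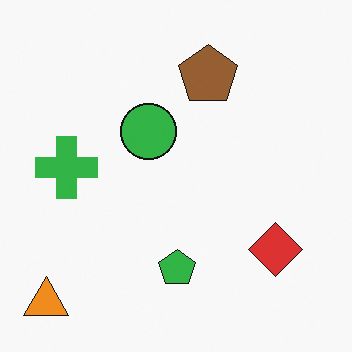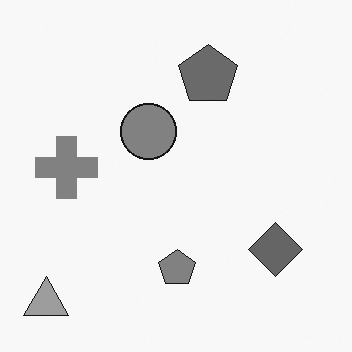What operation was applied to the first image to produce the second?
It was converted to grayscale.

All color is removed — every shape is now a shade of grey.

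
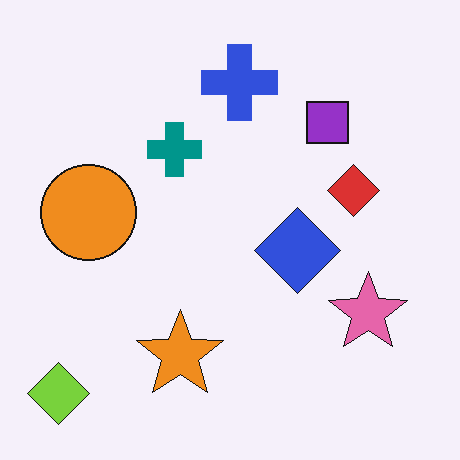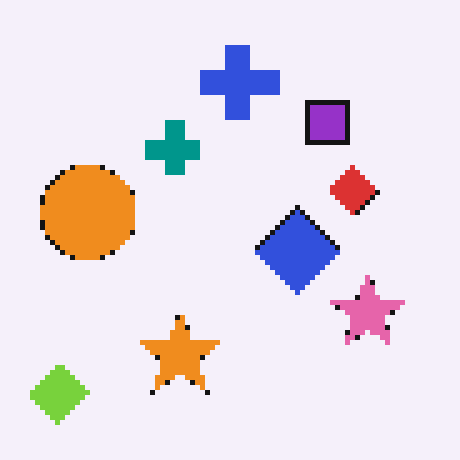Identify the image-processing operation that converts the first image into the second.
The transformation is: mildly pixelated.

Shapes are reduced to large square blocks; fine edges and outlines are lost — a downscale-then-upscale (mosaic) effect.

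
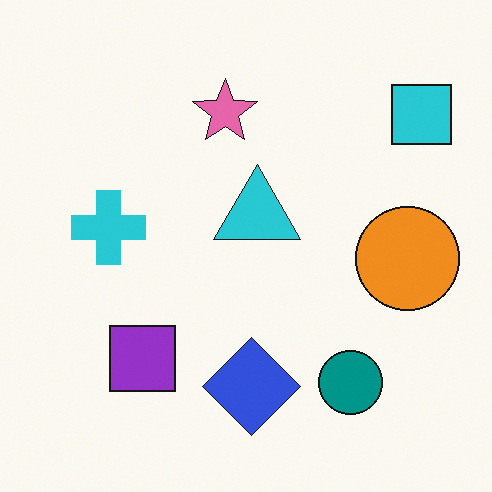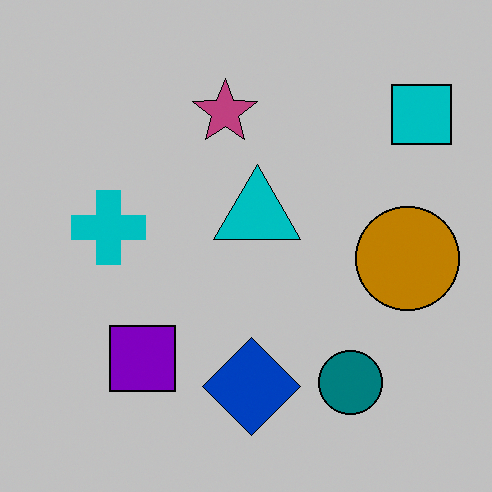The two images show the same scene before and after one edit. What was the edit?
The image was heavily posterized to just a handful of flat colors.

Each flat color has snapped to a coarser quantized level — most visibly, the near-white background has dropped to a flat grey.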